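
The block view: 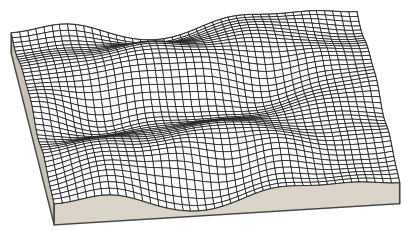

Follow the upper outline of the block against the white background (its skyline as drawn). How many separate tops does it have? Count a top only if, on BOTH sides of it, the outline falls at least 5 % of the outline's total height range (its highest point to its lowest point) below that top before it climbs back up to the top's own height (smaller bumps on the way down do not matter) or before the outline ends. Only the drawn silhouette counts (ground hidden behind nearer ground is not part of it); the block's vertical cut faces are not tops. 5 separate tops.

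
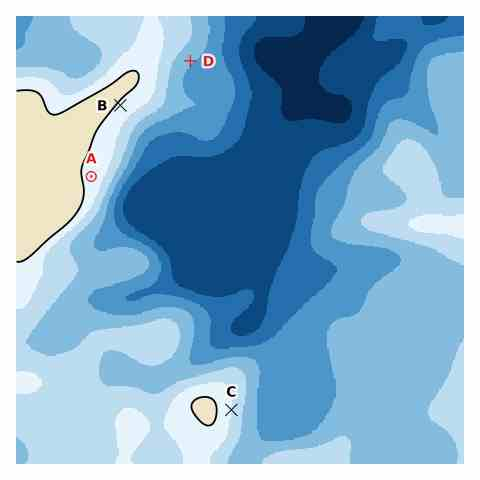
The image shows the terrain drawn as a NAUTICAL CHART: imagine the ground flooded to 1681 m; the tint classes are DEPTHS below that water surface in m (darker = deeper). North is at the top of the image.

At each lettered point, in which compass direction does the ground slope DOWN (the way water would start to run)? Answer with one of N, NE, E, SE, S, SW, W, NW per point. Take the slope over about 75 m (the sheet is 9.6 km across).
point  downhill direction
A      E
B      SE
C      E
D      SE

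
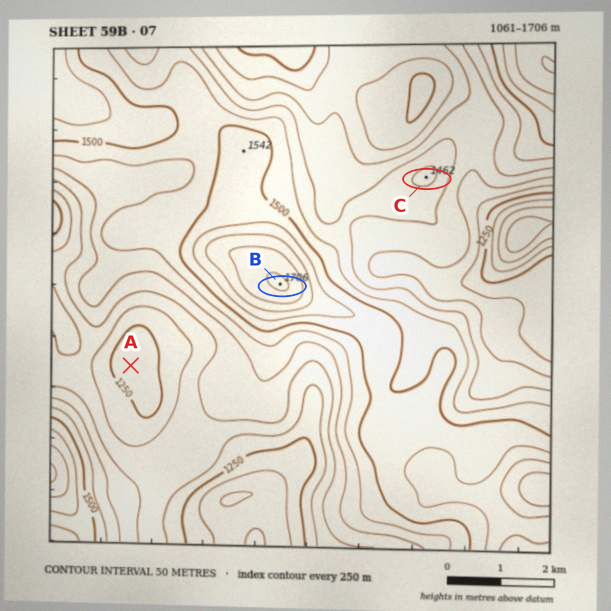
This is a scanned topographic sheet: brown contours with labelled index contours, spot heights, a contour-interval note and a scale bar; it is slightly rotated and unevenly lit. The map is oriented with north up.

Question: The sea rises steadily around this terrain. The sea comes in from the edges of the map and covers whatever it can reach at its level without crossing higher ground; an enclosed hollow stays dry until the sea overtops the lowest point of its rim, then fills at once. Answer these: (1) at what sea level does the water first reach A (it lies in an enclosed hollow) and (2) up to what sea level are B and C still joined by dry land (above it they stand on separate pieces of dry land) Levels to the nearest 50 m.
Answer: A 1300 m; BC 1400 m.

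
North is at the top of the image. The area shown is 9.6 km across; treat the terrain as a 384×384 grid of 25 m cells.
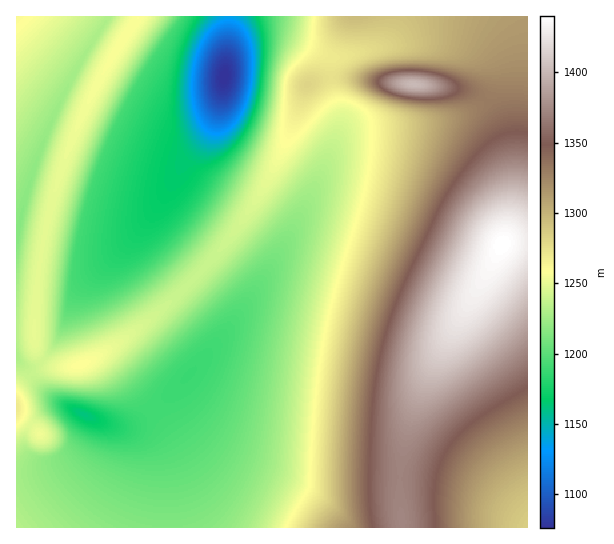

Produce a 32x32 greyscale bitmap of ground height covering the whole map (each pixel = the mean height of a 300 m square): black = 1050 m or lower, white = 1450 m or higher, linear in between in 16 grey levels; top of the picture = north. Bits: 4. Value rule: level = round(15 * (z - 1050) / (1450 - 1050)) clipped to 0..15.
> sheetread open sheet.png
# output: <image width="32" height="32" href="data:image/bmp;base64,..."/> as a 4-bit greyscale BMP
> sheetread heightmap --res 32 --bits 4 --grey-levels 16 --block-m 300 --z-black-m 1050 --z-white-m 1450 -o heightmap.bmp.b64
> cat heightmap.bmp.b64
<image width="32" height="32" href="data:image/bmp;base64,Qk12AgAAAAAAAHYAAAAoAAAAIAAAACAAAAABAAQAAAAAAAACAAATCwAAEwsAABAAAAAAAAAAAAAAABEREQAiIiIAMzMzAERERABVVVUAZmZmAHd3dwCIiIgAmZmZAKqqqgC7u7sAzMzMAN3d3QDu7u4A////AHd2ZmZmZmZ3eJmrvMy6qZl3ZmZmZmZmZ3iJq7zMuqmZdmZmZmZmZmd3iavMzLqqmXZmZmZmZmZmd4mrvMy7qql3ZmZVVmZmZneJq7zMu6qqd3ZVVVVWZmZ3iau8zMu6qodlVVVVVWZmd4mrvMzMu7qHVVVVVVVmZneImrzdzMu7h2ZmZlVVVmZ3iJq83dzMu3d3d3ZlVVZmZ4iavN3d3Mx3eIh3ZlVVZmd4mrzd7d3Md3d3d3ZlVWZneJq83e7t3Hd2d3d3ZlVmZ3iaq83u7t13dmZnd3ZmZmd4iavN7u7td3VVZnd3ZmZneImrze7u7nd1VVZnd3ZmZneJqrze7u53dlVVVnd3ZmZ3iJq83u7ud3ZVVVVnd3Zmd4iaq83u/nd2VVVVVnd3ZneImavN7u5ndlVVVVVnd3Z3eImrvN7uZ3dVVURVZ3d3d3iJmrzd7md3ZVVERVZ3d3d4iZq7zd1nd2VVVERWd4d3eImaq7zMdnd1VVRERWeId3iImau7zHZ4dlVURDRXiHd4iJmqu7t3d3dVVUMjRoiHeIiZqqu7d3eHZVVDIjZ4iIiZqruru3d3iHVVQhE1eJiJvN3Luqp3d3h2VUIRNXiImavLuqqqd3d4h2VDITVoiImZmaqqqod3d4dlUyI1Z4iZmZmaqqqId3d4dlQzRWeJmZmZmqqq"/>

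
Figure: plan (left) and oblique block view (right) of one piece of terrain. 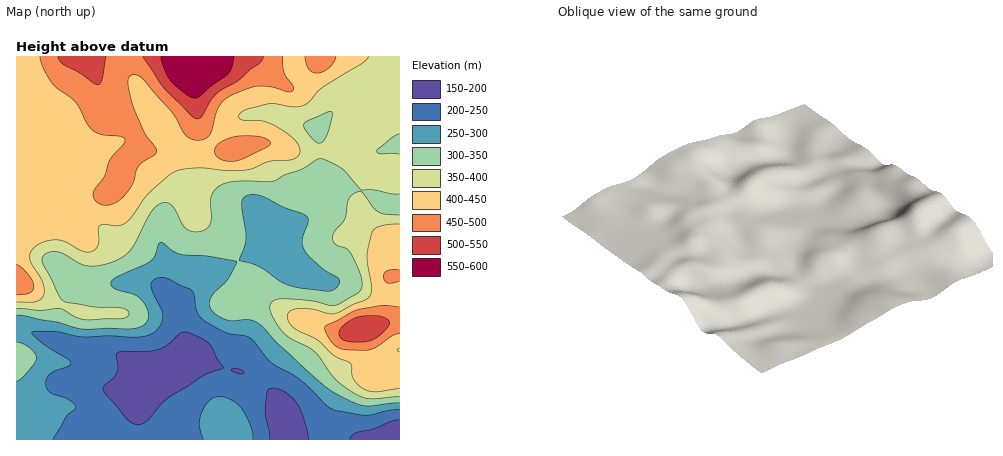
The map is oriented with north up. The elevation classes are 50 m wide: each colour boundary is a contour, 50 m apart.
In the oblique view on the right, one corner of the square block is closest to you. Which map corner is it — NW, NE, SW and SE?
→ SW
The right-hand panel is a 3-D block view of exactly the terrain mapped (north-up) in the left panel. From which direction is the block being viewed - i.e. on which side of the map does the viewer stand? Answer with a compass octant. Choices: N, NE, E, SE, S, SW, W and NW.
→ SW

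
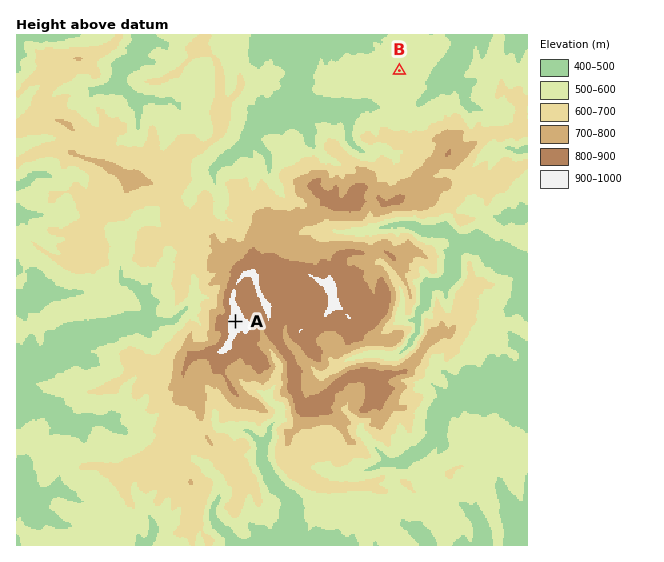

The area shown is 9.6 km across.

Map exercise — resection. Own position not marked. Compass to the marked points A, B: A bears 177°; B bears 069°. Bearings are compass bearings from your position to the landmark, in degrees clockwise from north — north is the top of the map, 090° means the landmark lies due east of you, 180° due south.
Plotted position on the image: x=226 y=137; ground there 580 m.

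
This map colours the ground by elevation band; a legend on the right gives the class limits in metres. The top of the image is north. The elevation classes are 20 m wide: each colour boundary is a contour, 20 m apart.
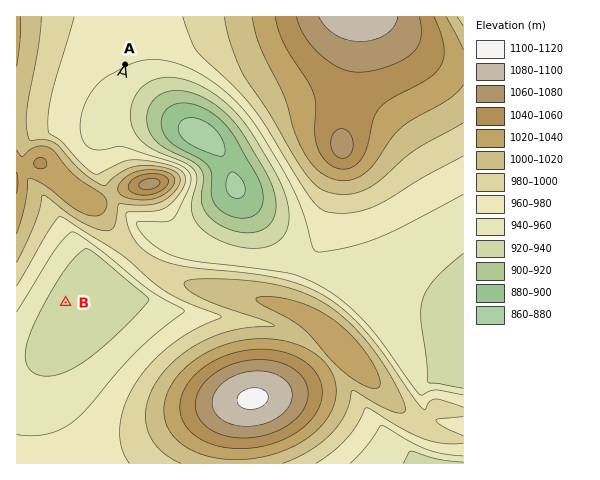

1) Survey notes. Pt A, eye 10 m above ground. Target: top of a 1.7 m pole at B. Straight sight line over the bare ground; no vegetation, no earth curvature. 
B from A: no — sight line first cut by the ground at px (105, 145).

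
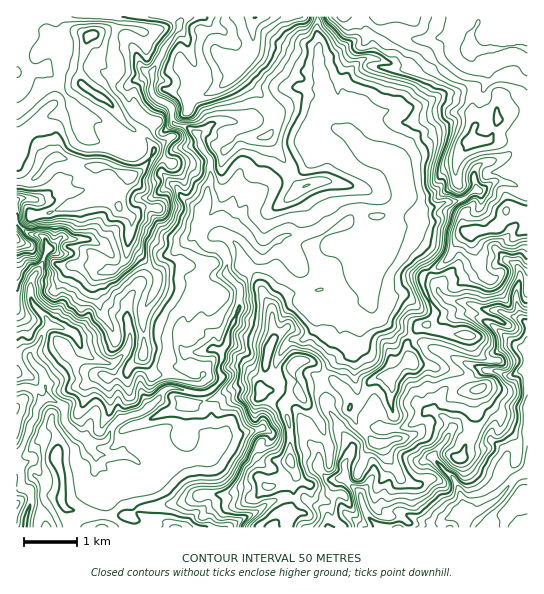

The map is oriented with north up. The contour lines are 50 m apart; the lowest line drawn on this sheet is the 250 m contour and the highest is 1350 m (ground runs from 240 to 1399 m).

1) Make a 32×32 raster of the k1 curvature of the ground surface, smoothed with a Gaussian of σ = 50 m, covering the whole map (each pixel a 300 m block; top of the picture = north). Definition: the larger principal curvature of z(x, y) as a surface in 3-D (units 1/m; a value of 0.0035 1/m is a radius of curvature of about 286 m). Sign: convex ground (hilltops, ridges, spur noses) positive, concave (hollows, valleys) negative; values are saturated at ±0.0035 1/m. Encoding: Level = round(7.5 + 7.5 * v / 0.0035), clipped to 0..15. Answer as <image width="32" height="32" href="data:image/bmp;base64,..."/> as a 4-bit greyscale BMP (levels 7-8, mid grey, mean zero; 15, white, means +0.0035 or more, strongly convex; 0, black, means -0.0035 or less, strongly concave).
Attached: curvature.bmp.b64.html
<image width="32" height="32" href="data:image/bmp;base64,Qk12AgAAAAAAAHYAAAAoAAAAIAAAACAAAAABAAQAAAAAAAACAAATCwAAEwsAABAAAAAAAAAAAAAAABEREQAiIiIAMzMzAERERABVVVUAZmZmAHd3dwCIiIgAmZmZAKqqqgC7u7sAzMzMAN3d3QDu7u4A////AJ2bu7q4fLjerdrcvNqanKjbuoeavdus6rqs6smpiJjJi7mIiHetzK67+urazevJnLvImZmIiGfLn4+fnavMyKmo6ZqZiIh4rN+fjKyIv8p9rNqLyIiod56ejpr//KvZq6vrrr7XmIbYzKydjJy4ytna26u7ncyqzOrn2Y+Iqam4us28rcqqzM2dmNt+aIvt2+qJzur+7rnNnX2r/qm7u6mZnJqfyZrcn5/6h2zsqa/7quuL7MmZmK7JqIi754rdh7uofcyombma/oiIh8/t2/35m66Mt4ipjMl4mHi62pzL3Om6ePmIrJ+pmZiIf4p77dnZrJfKiajMd4l3ic96vtzL/rv626vcuJeIiIib+au7/p3IzXmJjJiZl4iHhn7Iuseqip6IiOuKeJmIiIid7s3//Jne3Ziom5iYmIiHrqnbuKq72M6ouYjMd4ioeMrpyfyIh62p2LiHfP3bmIrPqrh8it3eztzYiJp5d4h5z43KetqJdvup3HnHiYeHd47KqZi3eIvf+KrNpoiIiIh7upiamIfZ7PuIeMiIiIqqqsm4eseNvIj8iIuqiJeHeKm5qXib6o2vqeuZeJiYiGmL2rmYipiqnJeNuImIm+3L23iIiYipquu5uNqZiLyZnJd4iIiY6orZuqi5h4e9qqmHiImJnLzMzouZurzb2amqiIiI"/>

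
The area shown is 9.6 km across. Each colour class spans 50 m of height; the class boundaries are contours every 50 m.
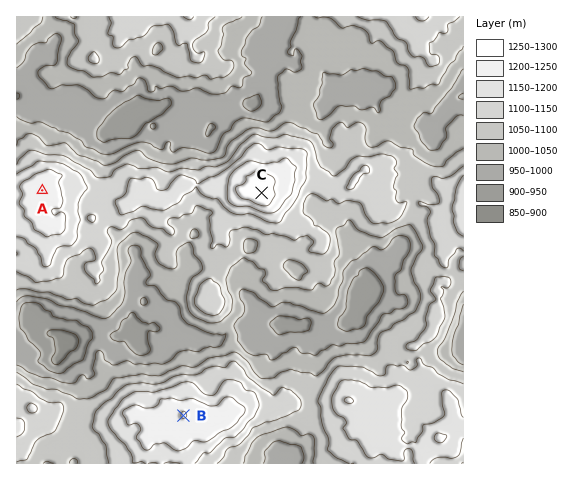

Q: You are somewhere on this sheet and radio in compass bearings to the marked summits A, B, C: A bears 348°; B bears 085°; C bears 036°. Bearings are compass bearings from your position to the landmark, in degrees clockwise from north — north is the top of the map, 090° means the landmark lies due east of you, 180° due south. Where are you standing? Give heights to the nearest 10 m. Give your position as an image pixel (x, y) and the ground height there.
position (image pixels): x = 93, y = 424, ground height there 1100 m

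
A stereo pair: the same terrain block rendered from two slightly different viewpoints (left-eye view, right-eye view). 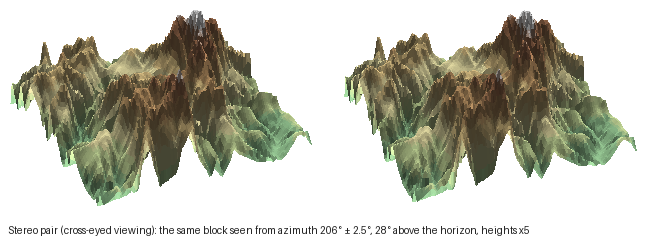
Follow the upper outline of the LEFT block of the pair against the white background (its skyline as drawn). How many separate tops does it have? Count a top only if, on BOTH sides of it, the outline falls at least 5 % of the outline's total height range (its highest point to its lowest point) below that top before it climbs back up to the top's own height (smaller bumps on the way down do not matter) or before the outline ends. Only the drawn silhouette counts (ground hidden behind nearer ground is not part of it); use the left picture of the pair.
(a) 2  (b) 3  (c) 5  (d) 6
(b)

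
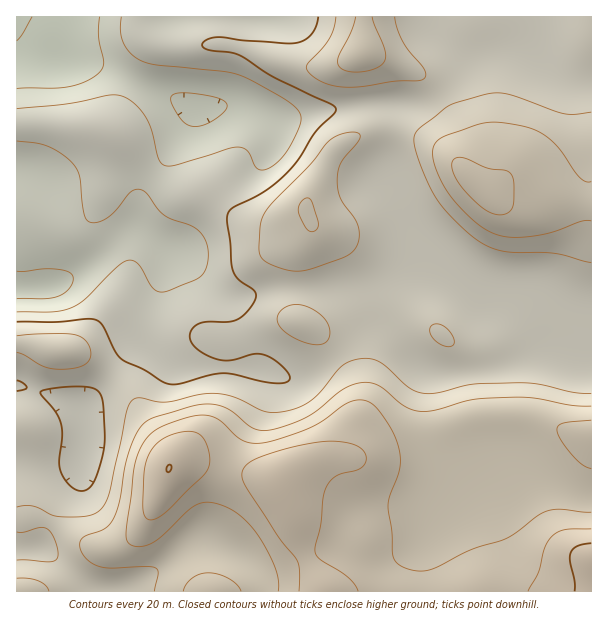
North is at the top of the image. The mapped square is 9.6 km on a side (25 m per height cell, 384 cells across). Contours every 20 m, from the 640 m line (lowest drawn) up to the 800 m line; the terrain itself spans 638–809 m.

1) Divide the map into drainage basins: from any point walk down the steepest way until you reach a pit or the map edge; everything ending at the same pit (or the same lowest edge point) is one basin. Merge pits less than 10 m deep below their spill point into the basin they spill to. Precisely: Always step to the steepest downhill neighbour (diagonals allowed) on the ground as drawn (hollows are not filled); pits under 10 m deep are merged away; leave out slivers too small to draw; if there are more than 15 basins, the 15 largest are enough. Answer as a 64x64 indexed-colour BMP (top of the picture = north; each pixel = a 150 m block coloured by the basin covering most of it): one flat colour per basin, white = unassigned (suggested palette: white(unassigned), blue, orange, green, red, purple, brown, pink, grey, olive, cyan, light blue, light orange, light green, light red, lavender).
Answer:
<image width="64" height="64" href="data:image/bmp;base64,Qk12CAAAAAAAAHYAAAAoAAAAQAAAAEAAAAABAAQAAAAAAAAIAAATCwAAEwsAABAAAAAAAAAA////ALR3HwAOf/8ALKAsACgn1gC9Z5QAS1aMAMJ34wB/f38AIr28AM++FwDox64AeLv/AIrfmACWmP8A1bDFABERERERERERERERERERERERERERERERERERERERERERERERERERERERERERERERERERERERERERERERERERERERERERERERERERERERERERERERERERERERERERERERERERERERERERERERERERERERERERERERERERERERERERERERERERERERERERERERERERERERERERERERERERERERERERVVUREREREREREREREREREREREREREREREREREREREVVVVVURERERERERERERERERERERERERERERERERERFVVVVVVREREREREREREREREREREREREREREREREREVVVVVVVVVURERERERERERERERERERERERERERERERERVVVVVVVVVRERERERERERERERERERERERERERERERERFVVVVVVVVVUREREREREREREREREREREREREREREREREVVVVVVVVVVRERERERERERERERERERERERERERERERERVVVVVVVVVVURERERERERERERERERERERERERERERERFVVVVVVVVVVREREREREREREREREREREREREREREREREVVVVVVVVVVVERERERERERERERERERERERERERERERERVVVVVVVVVVUhERERERERERERERERERERERERERERERFVVVVVVVVVUiIhEREREREREREREREREREREREREREREVVVVVVVVVVSIiIREREREREREREREREREREREREREREVVVVVVVVVVSIiIiERERERERERERERERERERERERERERVVVVVVVVVSIiIiIRERERERERERERERERERERERERERFVVVVVVVVVIiIiIiEREREREREREREREREREREREREREVVVVVVVVVIiIiIiIRERERERERERERERERERERERERERVVVVVVVVIiIiIiIhERERERERERERERERERERERERERFVVVVVVVIiIiIiIiEREREREREREREREREREREREREREVVVVVVVIiIiIiIiIRERERERERERERERERERERERERERVVVVVSIiIiIiIiIhERERERERERERERERERERERERERFVVVVSIiIiIiIiIiEREREREREREREREREREREREREREVIiIiIiIiIiIiIiIRERERERERERERERERERERERERERIiIiIiIiIiIiIiIiIREREREREREREREREREREREREREiIiIiIiIiIiIiIiIiIRERERERERERERERERERERERESIiIiIiIiIiIiIiIiIiIiERERERERERERERERERERERIiIiIiIiIiIiIiIiIiIiIREREREREREREREREREREREiIiIiIiIiIiIiIiIiIiIhERERERERERERERERERERESIiIiIiIiIiIiIiIiIiIiERERERERERERERERERERERIiIiIiIiIiIiIiIiIiIiIREREREREREREREREREREREiIiIiIiIiIiIiIiIiIiIhERERERERERERERERERERESIiIiIiIiIiIiIiIiIiIiERERERERERERERERERERERIiIiIiIiIiIiIiIiIiIiIREREREREREREREREREREREiIiIiIiIiIiIiIiIiIiIiERERERERERERERERERERESIiIiIiIiIiIiIiIiIiIiIRERERERERERERERERERERIiIiIiIiIiIiIiIiIiIiIiEREREREREREREREREREREiIiIiIiIiIiIiIiIjMzMyIRERERERERERERERERERESIiIiIiIiIiIiIiIjMzMzMRERERERERERERERERERERIiIiIiIiIiIiIiIzMzMzMxERERERERERERERERERREQiIiIiIiIiIiIzMzMzMzMzMREREREREREREURERERERCIiIiIiIiIiMzMzMzMzMzMxEREREREREREUREREREREIiIiIiIiIiMzMzMzMzMzMzMREREREREREUREREREREQiIiIiIiIiMzMzMzMzMzMzMxERERERERERRERERERERCIiIiIiIiMzMzMzMzMzMzMzMRERERERERFEREREREREIiIiIiIiMzMzMzMzMzMzMzMzEREREREREUREREREREQiIiIiIiIzMzMzMzMzMzMzMzMxERERERERRERERERERCIiIiIREzMzMzMzMzMzMzMzMzMxERERERREREREREREERERERETMzMzMzMzMzMzMzMzMzERERERFEREREREREQRERERERMzMzMzMzMzMzMzMzMzMRERERFERERERERERBERERERETMzMzMzMzMzMzMzMzMxEREREUREREREREREERERERERMzMzMzMzMzMzMzMzMzEREREUREREREREREQREREREREzMzMzMzMzMzMzMzMzMREREURERERERERERBERERERERMzMzMzMzMzMzMzMzMxEREUREREREREREREEREREREREzMzMzMzMzMzMRETMxERFEREREREREREREQRERERERERMzMzMzMzMxEREREREURERERERERERERERBERERERERETMTMzMzEREREREREUREREREREREREREREERERERERERERERERERERERERERREREREREREREREREQRERERERERERERERERERERERERFERERERERERERERERBEREREREREREREREREREREREREURERERERERERERERE"/>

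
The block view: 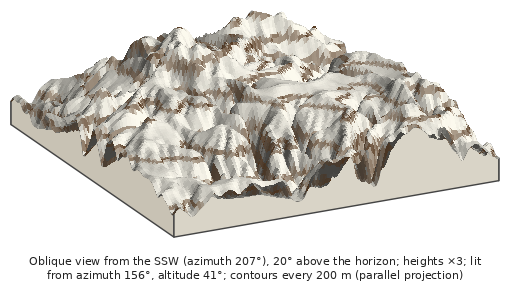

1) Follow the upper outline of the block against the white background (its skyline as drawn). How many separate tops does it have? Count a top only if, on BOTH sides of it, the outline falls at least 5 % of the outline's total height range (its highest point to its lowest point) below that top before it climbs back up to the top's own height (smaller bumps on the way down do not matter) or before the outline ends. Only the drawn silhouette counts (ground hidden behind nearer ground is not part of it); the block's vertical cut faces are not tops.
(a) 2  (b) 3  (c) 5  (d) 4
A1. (a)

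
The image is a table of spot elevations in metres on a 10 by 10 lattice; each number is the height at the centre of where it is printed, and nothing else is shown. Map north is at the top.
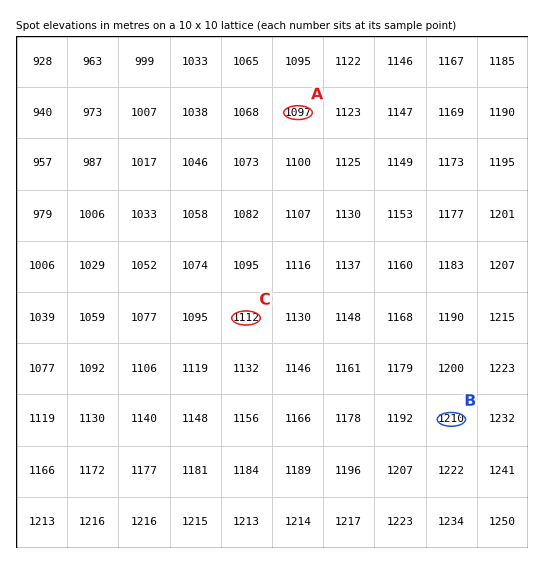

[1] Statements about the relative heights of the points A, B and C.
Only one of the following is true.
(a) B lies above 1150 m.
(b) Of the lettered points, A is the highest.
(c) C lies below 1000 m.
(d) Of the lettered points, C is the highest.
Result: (a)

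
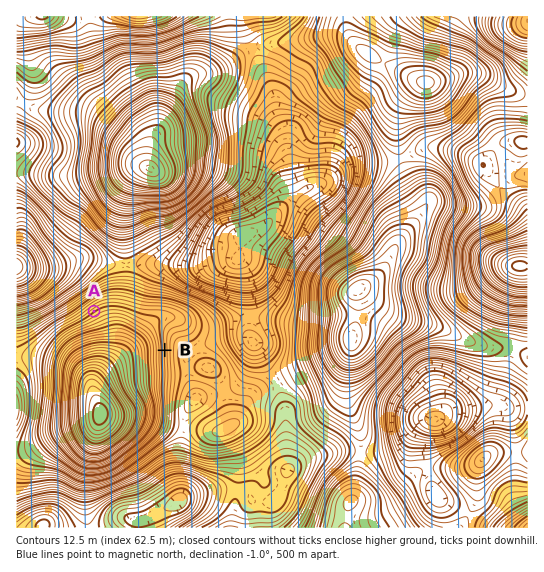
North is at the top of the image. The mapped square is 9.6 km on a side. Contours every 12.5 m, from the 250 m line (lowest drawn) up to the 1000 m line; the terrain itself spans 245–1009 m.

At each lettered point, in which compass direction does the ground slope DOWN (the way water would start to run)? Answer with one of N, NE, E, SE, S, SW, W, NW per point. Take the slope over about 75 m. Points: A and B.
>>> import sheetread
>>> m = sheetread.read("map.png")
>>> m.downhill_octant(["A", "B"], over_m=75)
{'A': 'NW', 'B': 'E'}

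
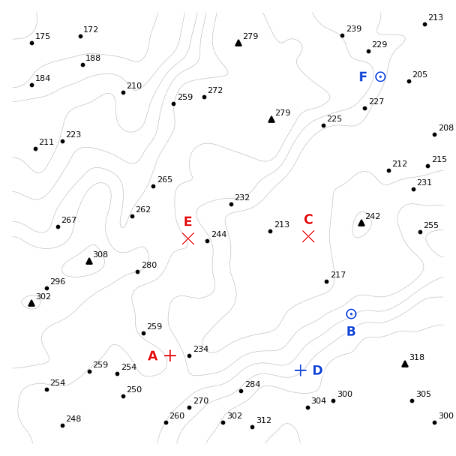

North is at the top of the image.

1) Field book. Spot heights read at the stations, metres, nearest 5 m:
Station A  255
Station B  255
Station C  215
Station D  280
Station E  260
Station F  230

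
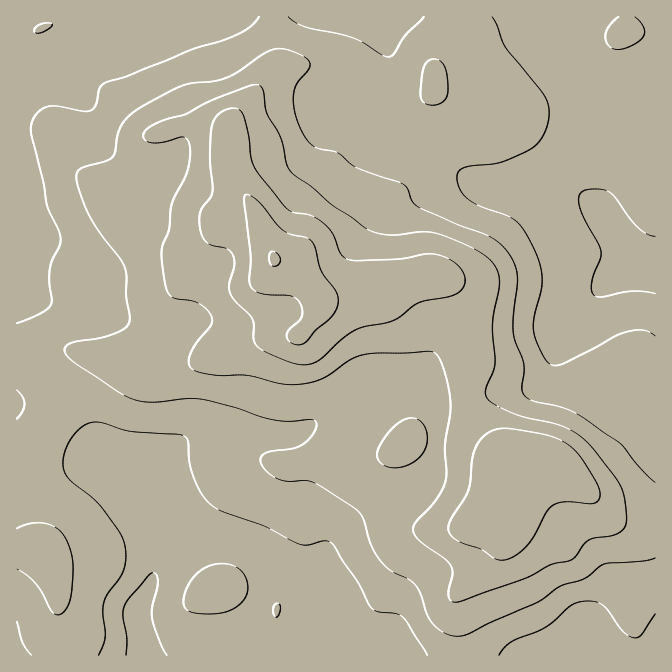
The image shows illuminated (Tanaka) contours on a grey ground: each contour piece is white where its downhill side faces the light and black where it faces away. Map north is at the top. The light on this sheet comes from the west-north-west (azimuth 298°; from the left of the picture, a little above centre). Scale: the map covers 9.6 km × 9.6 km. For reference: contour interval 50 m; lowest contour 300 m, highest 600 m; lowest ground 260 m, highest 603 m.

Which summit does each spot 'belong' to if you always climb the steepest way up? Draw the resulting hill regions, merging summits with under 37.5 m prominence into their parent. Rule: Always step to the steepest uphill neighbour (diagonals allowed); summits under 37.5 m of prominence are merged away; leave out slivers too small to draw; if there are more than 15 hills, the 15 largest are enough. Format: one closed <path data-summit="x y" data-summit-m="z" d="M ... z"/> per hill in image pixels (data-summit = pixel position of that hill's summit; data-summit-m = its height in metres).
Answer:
<path data-summit="274 258" data-summit-m="603" d="M555 16l-539 1 0 386 12 0 16 3 13 7 15 11 16 18 3 6 2 14 40 36 18 24 3 6 0 46-16 34 0 16 7 32 190 0 1-6-8-25 1-45-3-10 2-23 3-7 14-14 35-20 35-13 14-16 5-14 4-20 0-25-5-16-9-12 18 13 16 0 36-10 26-2 15-5 13-13 15-41 36-43 11-10 20-11 12-4 10 4 4-1 0-100-24-1-15 5-6 6-5 10-3 11 0 10-2 0-3-11 1-29-10-33-3-45-7-18-15-20-6-14z"/><path data-summit="528 452" data-summit-m="533" d="M642 264l-22 9-27 22-30 37-15 41-13 13-15 5-26 2-36 10-16 0-14-10 5 9 5 16 0 25-4 20-5 14-14 16-35 13-35 20-14 14-3 7-2 5 0 18 3 10-1 45 9 31 319-1 0-387z"/><path data-summit="38 555" data-summit-m="431" d="M28 403l-12 2 0 250 128 1-1-18-5-14 0-16 16-34 0-46-21-30-40-36-2-14-14-19-20-16-13-7z"/><path data-summit="624 33" data-summit-m="360" d="M655 16l-99 1 2 21 6 14 15 20 7 18 2 35 11 43-1 29 4 12 4-22 5-10 6-6 15-5 24-1z"/>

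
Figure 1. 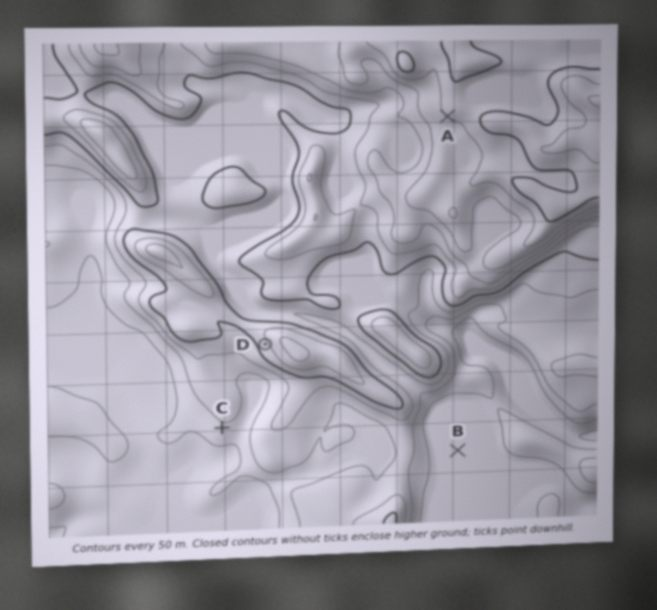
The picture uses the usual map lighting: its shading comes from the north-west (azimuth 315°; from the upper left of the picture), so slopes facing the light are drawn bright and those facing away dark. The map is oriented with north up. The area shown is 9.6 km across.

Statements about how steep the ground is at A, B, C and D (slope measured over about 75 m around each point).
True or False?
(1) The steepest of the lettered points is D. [True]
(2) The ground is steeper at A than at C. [True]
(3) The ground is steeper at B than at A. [False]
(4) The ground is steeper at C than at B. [True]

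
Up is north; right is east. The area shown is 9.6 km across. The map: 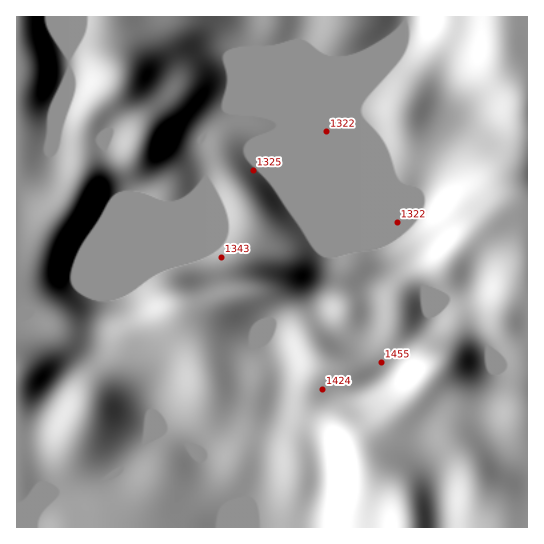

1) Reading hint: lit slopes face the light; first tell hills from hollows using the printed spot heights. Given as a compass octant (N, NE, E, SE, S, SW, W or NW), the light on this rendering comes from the W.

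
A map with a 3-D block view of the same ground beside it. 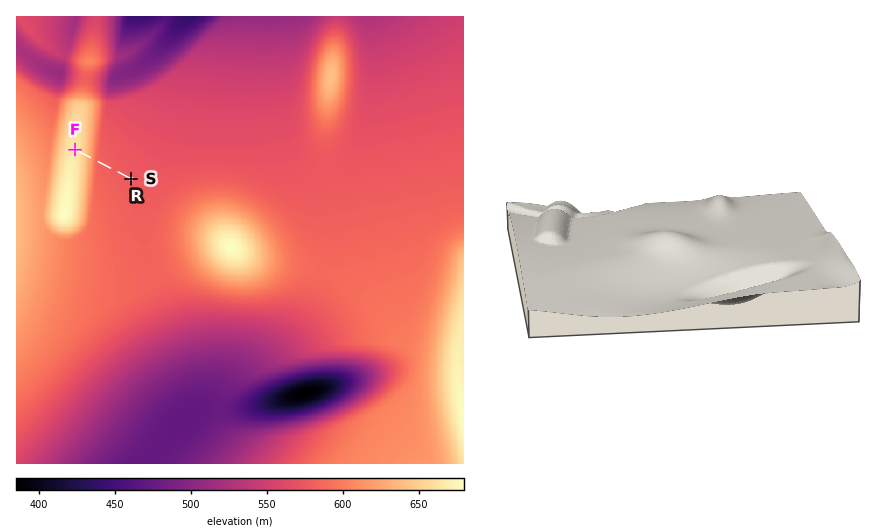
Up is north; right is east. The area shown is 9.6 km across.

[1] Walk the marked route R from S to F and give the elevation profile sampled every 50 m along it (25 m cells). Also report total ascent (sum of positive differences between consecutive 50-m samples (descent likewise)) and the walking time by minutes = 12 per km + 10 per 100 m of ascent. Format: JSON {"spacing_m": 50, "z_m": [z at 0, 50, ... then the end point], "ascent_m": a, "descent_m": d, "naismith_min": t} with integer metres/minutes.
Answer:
{"spacing_m": 50, "z_m": [577, 577, 578, 578, 578, 578, 579, 579, 579, 580, 580, 580, 581, 581, 582, 582, 585, 592, 603, 615, 626, 636, 644, 651, 657, 661, 664, 666, 666], "ascent_m": 89, "descent_m": 0, "naismith_min": 25}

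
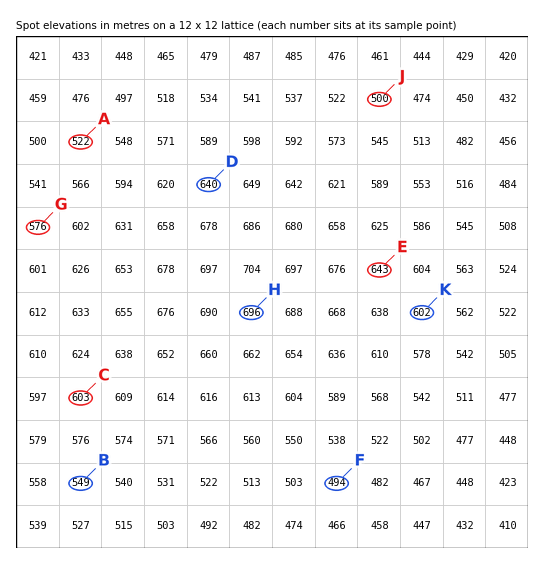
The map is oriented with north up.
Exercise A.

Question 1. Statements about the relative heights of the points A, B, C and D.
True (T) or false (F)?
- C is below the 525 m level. F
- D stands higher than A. T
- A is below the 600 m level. T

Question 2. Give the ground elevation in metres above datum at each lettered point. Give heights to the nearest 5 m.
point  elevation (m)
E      645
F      495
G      575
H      695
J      500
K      600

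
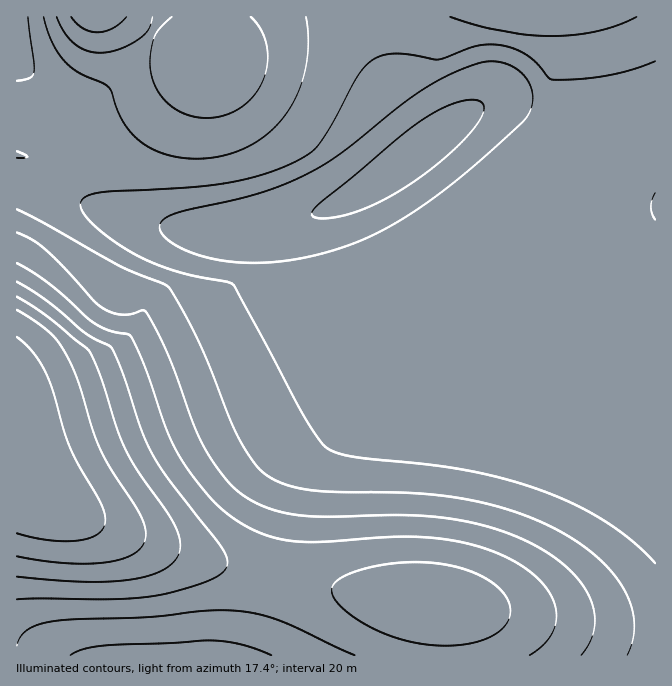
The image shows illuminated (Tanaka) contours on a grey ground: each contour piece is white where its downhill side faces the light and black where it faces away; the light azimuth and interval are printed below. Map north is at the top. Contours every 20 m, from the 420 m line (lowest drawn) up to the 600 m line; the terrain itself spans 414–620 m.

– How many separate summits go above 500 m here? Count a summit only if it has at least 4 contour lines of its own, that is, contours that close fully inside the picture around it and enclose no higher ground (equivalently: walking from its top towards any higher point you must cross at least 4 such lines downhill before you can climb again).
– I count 0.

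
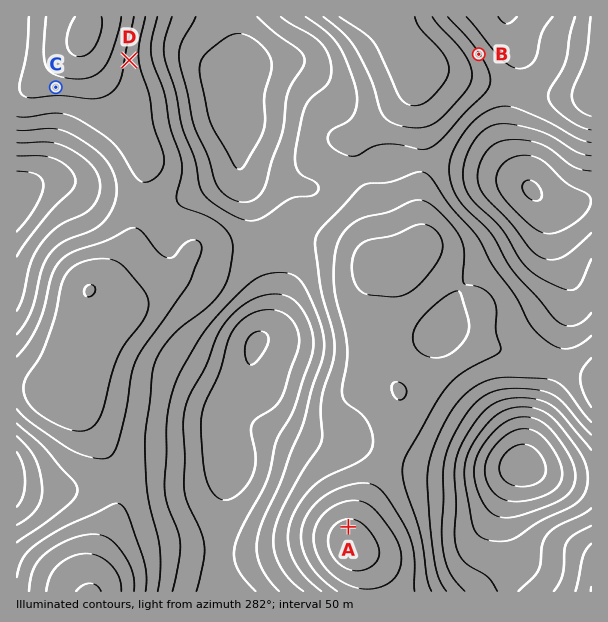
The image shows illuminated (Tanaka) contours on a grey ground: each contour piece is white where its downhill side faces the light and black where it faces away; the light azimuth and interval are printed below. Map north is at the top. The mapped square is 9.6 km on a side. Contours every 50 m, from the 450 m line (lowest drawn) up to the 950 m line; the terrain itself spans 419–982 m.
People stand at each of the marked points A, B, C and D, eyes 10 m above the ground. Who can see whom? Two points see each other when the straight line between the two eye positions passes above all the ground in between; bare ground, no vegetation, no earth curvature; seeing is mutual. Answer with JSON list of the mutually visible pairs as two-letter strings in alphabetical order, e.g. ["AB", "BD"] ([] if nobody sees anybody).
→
["AC", "AD"]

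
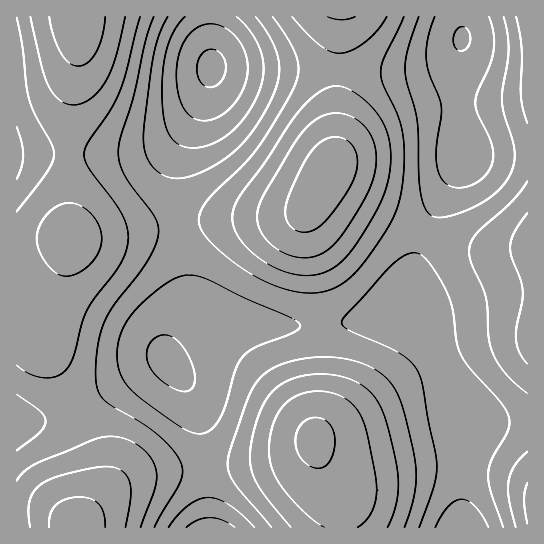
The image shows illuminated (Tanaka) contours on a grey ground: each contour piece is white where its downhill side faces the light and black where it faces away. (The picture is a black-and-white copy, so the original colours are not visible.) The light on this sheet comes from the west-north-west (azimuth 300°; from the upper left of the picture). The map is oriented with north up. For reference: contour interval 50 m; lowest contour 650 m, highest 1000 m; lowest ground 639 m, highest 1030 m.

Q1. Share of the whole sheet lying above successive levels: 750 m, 91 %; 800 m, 72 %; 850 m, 51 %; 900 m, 32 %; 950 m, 15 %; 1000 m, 4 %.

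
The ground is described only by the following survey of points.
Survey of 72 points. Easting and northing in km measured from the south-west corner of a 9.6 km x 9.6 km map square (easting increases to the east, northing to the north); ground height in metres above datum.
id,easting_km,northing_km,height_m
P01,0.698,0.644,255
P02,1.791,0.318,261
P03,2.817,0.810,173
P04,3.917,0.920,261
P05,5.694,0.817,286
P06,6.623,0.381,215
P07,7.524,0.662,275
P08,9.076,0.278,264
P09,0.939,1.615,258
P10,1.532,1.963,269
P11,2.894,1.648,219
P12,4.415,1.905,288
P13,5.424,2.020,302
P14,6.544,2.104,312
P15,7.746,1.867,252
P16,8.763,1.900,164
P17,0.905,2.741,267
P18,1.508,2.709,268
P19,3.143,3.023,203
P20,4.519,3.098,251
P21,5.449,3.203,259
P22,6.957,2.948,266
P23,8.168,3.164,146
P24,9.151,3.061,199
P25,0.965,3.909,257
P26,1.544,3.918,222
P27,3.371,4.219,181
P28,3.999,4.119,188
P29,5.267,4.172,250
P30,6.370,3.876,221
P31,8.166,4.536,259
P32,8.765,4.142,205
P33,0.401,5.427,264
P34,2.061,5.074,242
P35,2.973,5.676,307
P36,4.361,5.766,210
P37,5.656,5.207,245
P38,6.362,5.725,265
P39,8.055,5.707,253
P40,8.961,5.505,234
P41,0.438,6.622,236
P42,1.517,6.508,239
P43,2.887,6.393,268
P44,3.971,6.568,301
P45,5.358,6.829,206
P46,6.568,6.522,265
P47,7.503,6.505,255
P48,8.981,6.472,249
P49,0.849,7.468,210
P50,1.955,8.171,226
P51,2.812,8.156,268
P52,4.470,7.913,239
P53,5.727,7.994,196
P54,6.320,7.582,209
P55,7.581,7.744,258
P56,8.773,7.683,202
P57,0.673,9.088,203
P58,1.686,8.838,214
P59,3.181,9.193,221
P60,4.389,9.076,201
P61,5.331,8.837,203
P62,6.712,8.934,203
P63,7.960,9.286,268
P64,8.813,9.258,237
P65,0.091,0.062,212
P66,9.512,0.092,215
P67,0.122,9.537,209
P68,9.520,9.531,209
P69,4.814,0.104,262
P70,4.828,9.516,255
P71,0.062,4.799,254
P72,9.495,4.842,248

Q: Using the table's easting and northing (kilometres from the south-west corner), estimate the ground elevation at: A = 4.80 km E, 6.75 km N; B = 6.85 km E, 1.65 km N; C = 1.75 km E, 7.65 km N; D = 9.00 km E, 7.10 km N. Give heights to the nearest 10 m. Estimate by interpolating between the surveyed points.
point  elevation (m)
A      250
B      290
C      210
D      210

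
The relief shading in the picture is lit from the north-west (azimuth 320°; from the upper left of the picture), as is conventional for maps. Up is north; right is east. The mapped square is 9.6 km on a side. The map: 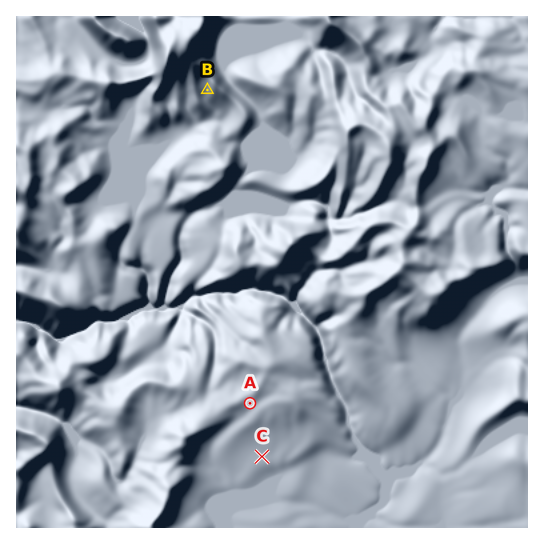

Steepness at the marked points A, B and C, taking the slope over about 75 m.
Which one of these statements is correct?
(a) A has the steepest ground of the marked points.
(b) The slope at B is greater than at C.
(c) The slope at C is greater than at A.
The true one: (b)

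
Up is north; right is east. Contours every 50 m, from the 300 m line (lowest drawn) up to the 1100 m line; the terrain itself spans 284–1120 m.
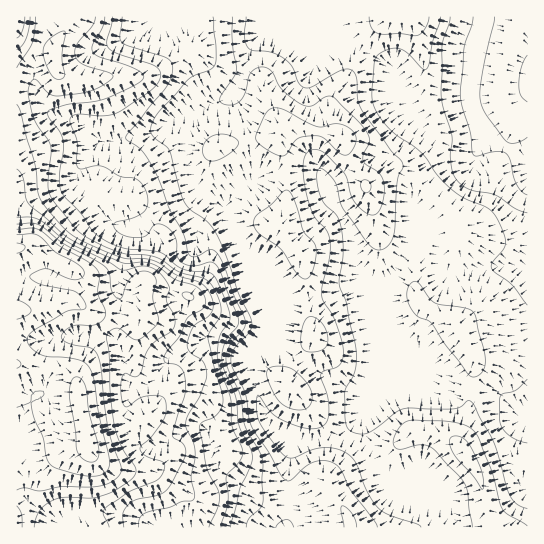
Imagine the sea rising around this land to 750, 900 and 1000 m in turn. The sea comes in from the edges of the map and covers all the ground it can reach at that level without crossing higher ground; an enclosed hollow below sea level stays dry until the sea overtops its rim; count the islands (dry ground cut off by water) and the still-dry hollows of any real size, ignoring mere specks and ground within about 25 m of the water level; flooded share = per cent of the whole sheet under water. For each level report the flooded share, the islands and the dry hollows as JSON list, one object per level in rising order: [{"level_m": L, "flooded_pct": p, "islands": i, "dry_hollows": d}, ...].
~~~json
[{"level_m": 750, "flooded_pct": 75, "islands": 0, "dry_hollows": 0}, {"level_m": 900, "flooded_pct": 86, "islands": 0, "dry_hollows": 0}, {"level_m": 1000, "flooded_pct": 92, "islands": 0, "dry_hollows": 0}]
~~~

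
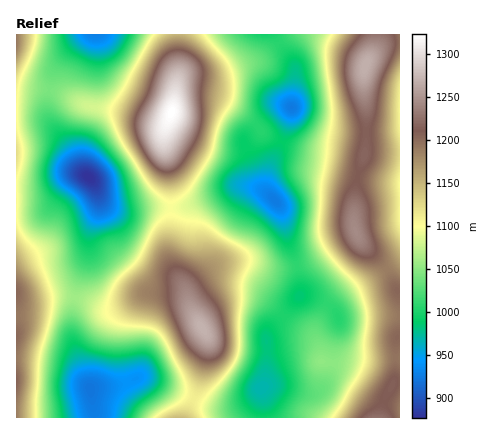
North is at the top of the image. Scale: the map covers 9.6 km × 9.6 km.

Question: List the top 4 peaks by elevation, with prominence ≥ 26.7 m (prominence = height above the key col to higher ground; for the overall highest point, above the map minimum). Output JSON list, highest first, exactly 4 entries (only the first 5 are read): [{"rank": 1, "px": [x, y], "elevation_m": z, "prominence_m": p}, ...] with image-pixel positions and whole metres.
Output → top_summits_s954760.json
[{"rank": 1, "px": [172, 112], "elevation_m": 1323, "prominence_m": 446}, {"rank": 2, "px": [202, 328], "elevation_m": 1271, "prominence_m": 174}, {"rank": 3, "px": [366, 64], "elevation_m": 1269, "prominence_m": 260}, {"rank": 4, "px": [356, 230], "elevation_m": 1243, "prominence_m": 33}]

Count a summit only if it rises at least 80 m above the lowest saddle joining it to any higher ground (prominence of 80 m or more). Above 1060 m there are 3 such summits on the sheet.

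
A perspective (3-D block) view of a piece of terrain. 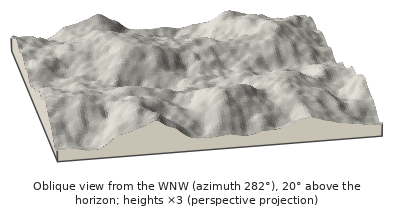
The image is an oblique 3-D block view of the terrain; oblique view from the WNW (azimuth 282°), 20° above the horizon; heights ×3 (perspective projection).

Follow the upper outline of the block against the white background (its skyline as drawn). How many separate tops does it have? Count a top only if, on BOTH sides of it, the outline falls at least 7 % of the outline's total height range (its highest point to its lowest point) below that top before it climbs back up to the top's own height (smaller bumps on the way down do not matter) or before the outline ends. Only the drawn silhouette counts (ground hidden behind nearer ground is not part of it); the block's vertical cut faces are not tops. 2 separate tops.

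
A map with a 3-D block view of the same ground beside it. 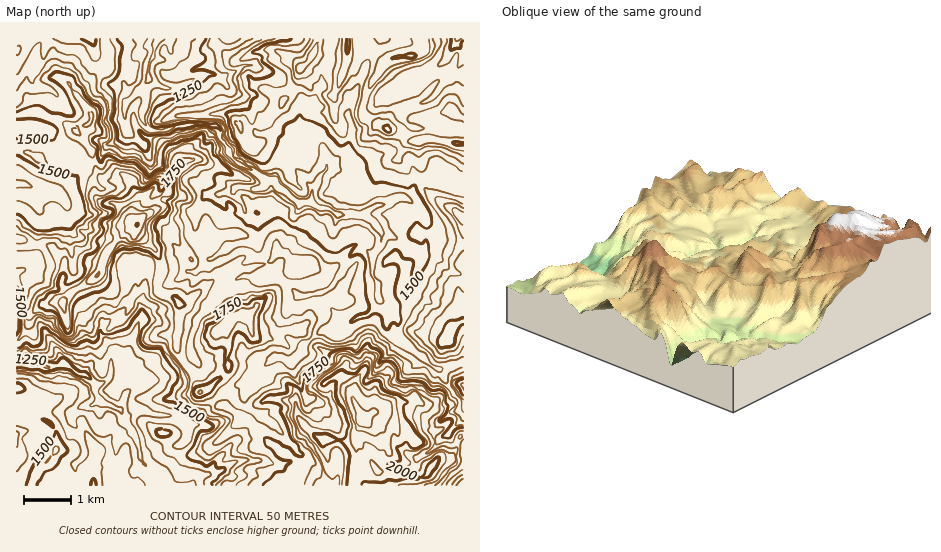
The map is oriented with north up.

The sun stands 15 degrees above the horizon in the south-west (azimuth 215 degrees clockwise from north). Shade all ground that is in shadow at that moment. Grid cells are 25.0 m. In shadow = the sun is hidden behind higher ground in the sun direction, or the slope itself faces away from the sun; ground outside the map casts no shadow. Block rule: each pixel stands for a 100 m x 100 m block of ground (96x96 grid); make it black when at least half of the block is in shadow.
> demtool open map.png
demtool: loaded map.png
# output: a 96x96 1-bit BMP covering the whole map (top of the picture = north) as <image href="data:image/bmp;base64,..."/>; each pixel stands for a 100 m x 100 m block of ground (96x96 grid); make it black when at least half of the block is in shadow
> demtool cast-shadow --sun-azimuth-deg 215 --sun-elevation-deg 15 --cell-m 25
<image width="96" height="96" href="data:image/bmp;base64,Qk2+BAAAAAAAAD4AAAAoAAAAYAAAAGAAAAABAAEAAAAAAIAEAAATCwAAEwsAAAIAAAAAAAAA////AAAAAAAAAAAAAAAAAGAAAAAAAGAAACYAAEAAAAAAAAAAAAQAAAAAPgEAAAAAAAAAAAAB/gEAAAAAAAB4AAAD/gAAAAAAAAAwAAAEH4MAAABAAAAAAAAAP9sAACBAAAAAEAAAcP8AZGBAAAAAcAAAwH8AdPDAAAAA4AAAA/8AePHAAAABwDwAA/4AceGAAMABgPwAB+8AecMD8MAHAfgAB+cA8YcH8AAOA/gAD/MB8AIP4AAcB8AAP/8B884OAADwB4AAd/8AA/4AAAHgD8AAYBcAAfgAAAPAD4AAYB4AAEAAAAAAD4AH8f4AAcAAAAAB7wAH//4AAYAAAAAHzAA3//x8A8AAAYADnAB3//z//4AAAcAAPAB///3//4AAAMAAfGD//////wAAAAAAeHnf/////AAAAAAAeD3f//9/8AAAAAAAyB3///8cAAAAAAEAAAP///8AgAAAAAAAAA///8ABAAAAAAAAAD///8ADAAAAAAAAAP///4AGAAAAAAAAAP///wAGAEAAAAAQAP///gAMCAAAAAAQAD///AAAHIAAAAAAAB///AAAHEAAAGAHgAH/+AAAHAAAAEAAAQB/+AAAHAAAAAYAAAAf+AAAGAAAAAfAAAAP+AAAGAAAAAPwAAAP/AAAYAAAGAH+AAALgAAB4AAAuAD/gAAAAAADkAAAvAB/gAAAAAAAGAAAIAAfwAAAAAAAAAAABAAPgAAYAAIAMAgABgABgAAQAAYAEBgAAAAAAAAAAAAAEBwAEAAAACAQAAAAEAwAggAAAeAwAAAAMAABhwAAB+B4AAAAcwABBgDgB+AwAAAA9gADjABgA+AAAAAL/gAHnAAAAOAEQAD//AAHnAAAADAMAAD/8YAPmAAAAAAMAAD/8gAfOABgOBAcAAD/8gAeeADgcBJ8AAD/eLgAeADAMN/wAgD+ABB4PADAH/hgAAF8AAB+8AGAf/AAAAMAAAN/4DOA/8AAGA8AAD8/xHch+QAAAB8AAH8GLj9/8AAAAD/gAH9zfwP/wgAAAD/AAAB/fwH/hgAAAAMAAAB/fgA/BAAAAAAAAAD/vAD4AAAAAAAAACP/mAPwAAAAAAAAAGf/gA/gAAAAAAAAAG//gH+AAAAAAAAAAH//H/8AAAAAAAAAAH//L/4AAAAAAAAYAP//f/4AAAAAAAAAAf////wAAAAAAAAAAf////gAAAAAAj8AAB////gAAAAAB/8AAH////gAAAAAA/AAGH////gAAAIB4AAAOH/+A/GAAAAH4AAAeH/8AAPAAAAf4ACCAP+4H//AAAAf4wMAAf+YPD/AAAAdoAcAA/+QZAeAAAAIAAcAA//w4AcAAAAAAAMAB//j4A4AAAAAAAEAD//n4AgAAAAAAAAAD/+AABgAAAAAAAAAH/8AADA8AAAAAAAAf/8QAAB4AAAAAAAA/++QAABwAAAAAAAA/+eTAAAAAAAAAAAA/8GAAAAABAAAAAAAf8AAAAAAHAAAAAAAP8AIgAAA/AEAAAMA/8wIgAy/+AGAAAYA/44AgBz/8AGAAPw="/>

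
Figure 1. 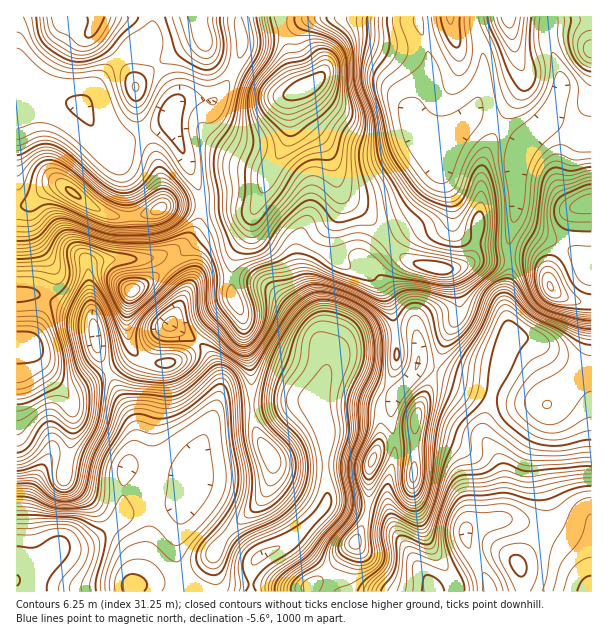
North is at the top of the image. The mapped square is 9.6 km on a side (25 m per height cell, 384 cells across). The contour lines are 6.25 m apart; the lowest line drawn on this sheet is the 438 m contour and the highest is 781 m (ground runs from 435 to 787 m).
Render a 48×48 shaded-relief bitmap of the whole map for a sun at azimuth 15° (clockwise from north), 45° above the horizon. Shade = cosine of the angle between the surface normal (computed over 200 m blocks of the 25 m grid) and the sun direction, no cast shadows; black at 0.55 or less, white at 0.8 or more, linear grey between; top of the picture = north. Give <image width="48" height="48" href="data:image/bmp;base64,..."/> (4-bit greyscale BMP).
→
<image width="48" height="48" href="data:image/bmp;base64,Qk32BAAAAAAAAHYAAAAoAAAAMAAAADAAAAABAAQAAAAAAIAEAAATCwAAEwsAABAAAAAAAAAAAAAAABEREQAiIiIAMzMzAERERABVVVUAZmZmAHd3dwCIiIgAmZmZAKqqqgC7u7sAzMzMAN3d3QDu7u4A////AKmaqpmaqqqYiaqqu7qYh3iqmKupiJmZmamqqpmqqqqYiaqrzMqXdnmpiKuoeJqZmZmaqpmqqqqYiZqrzcqGZ4qoebuYiaqpmZmZmZmqqqqqqYiJvMuXiruGesuZqqqZmYiIh3mqqqqruXZniru7q7llerqau6qZmWZlVWiqqqqruoVVeKvMupdEiZmaqqmZmWUxE2iZqqqqqpdlZ5q7qYU1eIiIiIiZmUMQFImZmqmaqql3Z4mXeIVFiHd3d3iIiDMzV5qpmZmZmZiIeJmFV3ZniHZmZmd3dzRoiZqqqZmZmYiIial0V3eJmXZndmdmZlaJqZmZmZmZmHeJq7qGeIiaqYeId3ZmZneJmIiJmZmZmGaLzLqYmpmaqYmZh3ZmZoiIh3eIiImZmGet7cqZm7mJqZmZd3d3d5iHd4iIiIiJmHnO7bqYibmJmZmYd3d4iIh3eJmHd3d4iHnN26mHeKqamYiIiIiJmXd3mqmGZmZniHm7uqmIiaq7qYiJmZmZmXd4q7p1REVnd3iqmZmZmqm8uZmZmqqqmYh4vMpkREVWdmeZmZmaqpibuZmqqqqqmZiJvdplZnd2YzaJmZmaqYiaqZmqqqqqmZmbzclnm7uoUQR4mZmZmHiZmIiZmqqpmKq8zLhovd24QRNXiZmZhmmph3eJmqmYd7vMy5dorMuVIkZmeJiIZWmpiHZ5mYdUM8zLqoVGeJl0I2iHZnd1MkiYiIh4mFEAAbu6iGM0RGd1RYu4ZEQxACZ3d4iIhSAANaqph1JGVEZ2aKy5ZCAAAEZUNGd3ZBA3moiIh1WLqFRWeaqXZBAAFXYxEkVVRDWbu3d5qXnN24VFeJhmZTEleYZEVndlZmi7ulZ5qYiqqpdVaIZWdlZ5mXeJvMuZmIrLqVZ5lkM0RXh3eHZnh3iJiIm83dy7qqu6mWZ3UQAAETZ3h3d4iIiIeJq7vLqqqqqZiHd1EAEzMiR4h3eIiIiHiKq7u7qqqqmIiIh0EViql2eJiIiIeIiIiau8zLq7qpmIiJl0SM7+zMu6iJmIiHeImqvN3cu7upmaqqmHrf/t3e7JiJmYiIiJq7zd3Lq7upmszKqb7/3LvN25iJmZiIiJq83cuqq7upm83bvO/9uqq8yoiZmpiHiau83Lqpq7qpq8zcze7bqZq8uYmqqZh3iaq8y6qZq7qZq7u7zdy6mZq7qZqqmIiIiZmsyqmZqqqZq6qrvMuqmYmrmaqph3eIiZm8upmZqqmZmqmaqqqpmIiamaqpdmd3iJrMupmZmZmImamaqqmZmHiZmaqYdnd3eK3sqZmZmZiIiZmamZmZh4mYiIiZiZmYib7bmZmZmZiIiZmZmYiIiJqYd3eJq7u6mby5mZmZmZiJmZh5iHZmebuod2eavMzcu7uZmZmYmZiJqodohmVWeaqph3iaqrzM3tuZmZmImYeKuoZodmd3eJmZiImqmZu87+uZqqmIqYeKqYiYd3iYiImZiJu6h4q9/9uqqqmJqXeaqZmoh4mZiImYiau5h4q97sqqqqiJqXeaqZqg=="/>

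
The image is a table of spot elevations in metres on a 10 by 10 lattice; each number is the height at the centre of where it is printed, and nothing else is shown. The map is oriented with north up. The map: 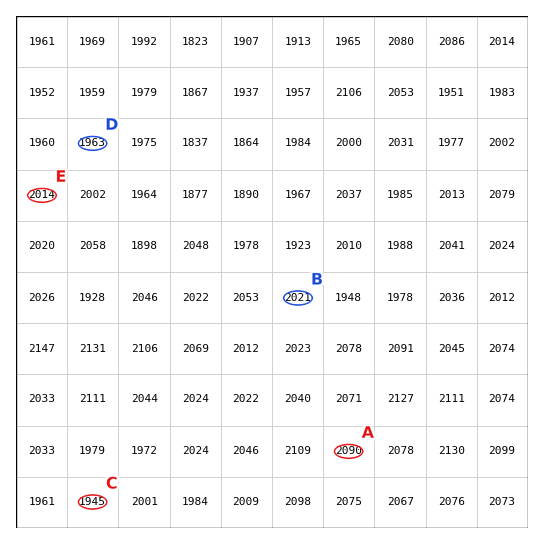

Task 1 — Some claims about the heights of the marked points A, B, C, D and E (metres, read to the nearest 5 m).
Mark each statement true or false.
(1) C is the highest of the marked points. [false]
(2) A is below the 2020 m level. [false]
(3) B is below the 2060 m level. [true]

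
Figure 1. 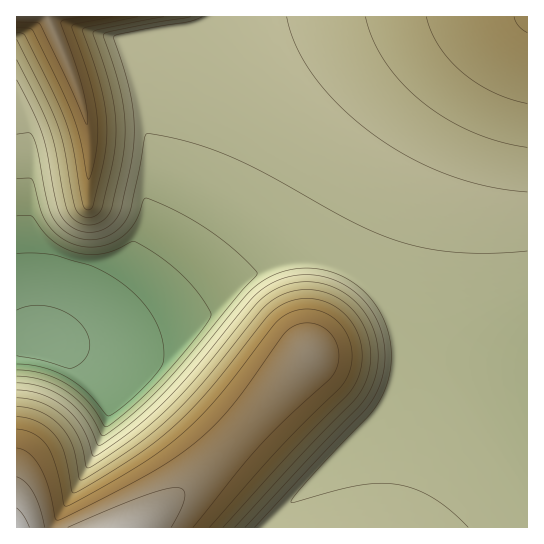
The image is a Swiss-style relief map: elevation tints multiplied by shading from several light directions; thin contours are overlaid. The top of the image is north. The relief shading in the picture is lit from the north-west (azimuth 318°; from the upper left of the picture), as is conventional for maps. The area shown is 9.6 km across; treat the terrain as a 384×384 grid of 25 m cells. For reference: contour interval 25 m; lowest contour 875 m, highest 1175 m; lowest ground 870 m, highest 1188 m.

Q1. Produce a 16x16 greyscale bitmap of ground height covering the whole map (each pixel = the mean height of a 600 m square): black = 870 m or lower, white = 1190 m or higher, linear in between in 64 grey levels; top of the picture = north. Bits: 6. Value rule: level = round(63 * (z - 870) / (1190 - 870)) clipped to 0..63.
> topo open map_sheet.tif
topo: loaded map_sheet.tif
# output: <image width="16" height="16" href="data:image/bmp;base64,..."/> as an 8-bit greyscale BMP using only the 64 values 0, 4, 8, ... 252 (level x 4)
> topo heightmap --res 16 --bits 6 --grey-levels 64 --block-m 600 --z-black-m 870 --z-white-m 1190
<image width="16" height="16" href="data:image/bmp;base64,Qk02BQAAAAAAADYEAAAoAAAAEAAAABAAAAABAAgAAAAAAAABAAATCwAAEwsAAAABAAAAAAAAAAAAAAEBAQACAgIAAwMDAAQEBAAFBQUABgYGAAcHBwAICAgACQkJAAoKCgALCwsADAwMAA0NDQAODg4ADw8PABAQEAAREREAEhISABMTEwAUFBQAFRUVABYWFgAXFxcAGBgYABkZGQAaGhoAGxsbABwcHAAdHR0AHh4eAB8fHwAgICAAISEhACIiIgAjIyMAJCQkACUlJQAmJiYAJycnACgoKAApKSkAKioqACsrKwAsLCwALS0tAC4uLgAvLy8AMDAwADExMQAyMjIAMzMzADQ0NAA1NTUANjY2ADc3NwA4ODgAOTk5ADo6OgA7OzsAPDw8AD09PQA+Pj4APz8/AEBAQABBQUEAQkJCAENDQwBEREQARUVFAEZGRgBHR0cASEhIAElJSQBKSkoAS0tLAExMTABNTU0ATk5OAE9PTwBQUFAAUVFRAFJSUgBTU1MAVFRUAFVVVQBWVlYAV1dXAFhYWABZWVkAWlpaAFtbWwBcXFwAXV1dAF5eXgBfX18AYGBgAGFhYQBiYmIAY2NjAGRkZABlZWUAZmZmAGdnZwBoaGgAaWlpAGpqagBra2sAbGxsAG1tbQBubm4Ab29vAHBwcABxcXEAcnJyAHNzcwB0dHQAdXV1AHZ2dgB3d3cAeHh4AHl5eQB6enoAe3t7AHx8fAB9fX0Afn5+AH9/fwCAgIAAgYGBAIKCggCDg4MAhISEAIWFhQCGhoYAh4eHAIiIiACJiYkAioqKAIuLiwCMjIwAjY2NAI6OjgCPj48AkJCQAJGRkQCSkpIAk5OTAJSUlACVlZUAlpaWAJeXlwCYmJgAmZmZAJqamgCbm5sAnJycAJ2dnQCenp4An5+fAKCgoAChoaEAoqKiAKOjowCkpKQApaWlAKampgCnp6cAqKioAKmpqQCqqqoAq6urAKysrACtra0Arq6uAK+vrwCwsLAAsbGxALKysgCzs7MAtLS0ALW1tQC2trYAt7e3ALi4uAC5ubkAurq6ALu7uwC8vLwAvb29AL6+vgC/v78AwMDAAMHBwQDCwsIAw8PDAMTExADFxcUAxsbGAMfHxwDIyMgAycnJAMrKygDLy8sAzMzMAM3NzQDOzs4Az8/PANDQ0ADR0dEA0tLSANPT0wDU1NQA1dXVANbW1gDX19cA2NjYANnZ2QDa2toA29vbANzc3ADd3d0A3t7eAN/f3wDg4OAA4eHhAOLi4gDj4+MA5OTkAOXl5QDm5uYA5+fnAOjo6ADp6ekA6urqAOvr6wDs7OwA7e3tAO7u7gDv7+8A8PDwAPHx8QDy8vIA8/PzAPT09AD19fUA9vb2APf39wD4+PgA+fn5APr6+gD7+/sA/Pz8AP39/QD+/v4A////AOTI2OTk1LSAWFRYWFRUUEzUrKDA1NjMrHxUUFRQUExMwJxohLDI1MioeFBQUExMSJh0NDx4qMjUyKh0UExMTEhQMAwQOHyszNjMpGBMTEhIBAAEDBhAhLjU1LBoTExISAAECBAYJFCQvMCcXExMTEgIDBAYICw0WICEZExMTExMGCAsJCw0PEBITFBQUFRUUCxcdEg4PERITFBUVFhYWFxAfJxgREhMUFBUWFxcYGRkUIisbExQUFRYXFxgaGxwdFyYtHRUVFhYXGBkaHB4fIB0tLBwWFhcXGBkbHR8hIiQlMicZFxcXGBkaHB4hIyUmLjImHRoYGBgZGx0gIiUnKA="/>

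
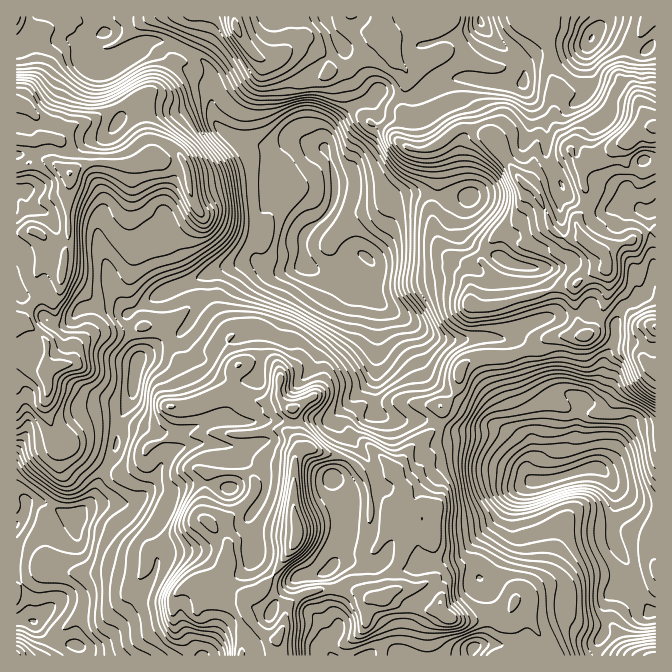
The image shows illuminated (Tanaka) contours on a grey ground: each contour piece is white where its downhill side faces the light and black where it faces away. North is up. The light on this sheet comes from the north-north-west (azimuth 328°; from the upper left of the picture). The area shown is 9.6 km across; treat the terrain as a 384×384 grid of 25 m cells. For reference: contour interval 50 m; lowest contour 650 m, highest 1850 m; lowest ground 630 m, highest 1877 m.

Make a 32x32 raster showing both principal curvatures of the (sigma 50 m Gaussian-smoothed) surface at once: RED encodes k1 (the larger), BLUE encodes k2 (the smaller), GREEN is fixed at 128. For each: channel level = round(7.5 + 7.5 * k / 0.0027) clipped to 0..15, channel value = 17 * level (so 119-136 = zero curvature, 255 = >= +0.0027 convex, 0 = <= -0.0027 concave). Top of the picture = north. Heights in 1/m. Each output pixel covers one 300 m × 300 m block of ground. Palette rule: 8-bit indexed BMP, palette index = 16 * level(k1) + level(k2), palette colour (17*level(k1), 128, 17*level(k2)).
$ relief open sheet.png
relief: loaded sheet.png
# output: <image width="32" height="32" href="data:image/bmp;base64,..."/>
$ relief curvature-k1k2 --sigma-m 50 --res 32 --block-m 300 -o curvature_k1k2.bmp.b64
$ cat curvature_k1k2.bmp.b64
<image width="32" height="32" href="data:image/bmp;base64,Qk02CAAAAAAAADYEAAAoAAAAIAAAACAAAAABAAgAAAAAAAAEAAATCwAAEwsAAAABAAAAAAAAAIAAABGAAAAigAAAM4AAAESAAABVgAAAZoAAAHeAAACIgAAAmYAAAKqAAAC7gAAAzIAAAN2AAADugAAA/4AAAACAEQARgBEAIoARADOAEQBEgBEAVYARAGaAEQB3gBEAiIARAJmAEQCqgBEAu4ARAMyAEQDdgBEA7oARAP+AEQAAgCIAEYAiACKAIgAzgCIARIAiAFWAIgBmgCIAd4AiAIiAIgCZgCIAqoAiALuAIgDMgCIA3YAiAO6AIgD/gCIAAIAzABGAMwAigDMAM4AzAESAMwBVgDMAZoAzAHeAMwCIgDMAmYAzAKqAMwC7gDMAzIAzAN2AMwDugDMA/4AzAACARAARgEQAIoBEADOARABEgEQAVYBEAGaARAB3gEQAiIBEAJmARACqgEQAu4BEAMyARADdgEQA7oBEAP+ARAAAgFUAEYBVACKAVQAzgFUARIBVAFWAVQBmgFUAd4BVAIiAVQCZgFUAqoBVALuAVQDMgFUA3YBVAO6AVQD/gFUAAIBmABGAZgAigGYAM4BmAESAZgBVgGYAZoBmAHeAZgCIgGYAmYBmAKqAZgC7gGYAzIBmAN2AZgDugGYA/4BmAACAdwARgHcAIoB3ADOAdwBEgHcAVYB3AGaAdwB3gHcAiIB3AJmAdwCqgHcAu4B3AMyAdwDdgHcA7oB3AP+AdwAAgIgAEYCIACKAiAAzgIgARICIAFWAiABmgIgAd4CIAIiAiACZgIgAqoCIALuAiADMgIgA3YCIAO6AiAD/gIgAAICZABGAmQAigJkAM4CZAESAmQBVgJkAZoCZAHeAmQCIgJkAmYCZAKqAmQC7gJkAzICZAN2AmQDugJkA/4CZAACAqgARgKoAIoCqADOAqgBEgKoAVYCqAGaAqgB3gKoAiICqAJmAqgCqgKoAu4CqAMyAqgDdgKoA7oCqAP+AqgAAgLsAEYC7ACKAuwAzgLsARIC7AFWAuwBmgLsAd4C7AIiAuwCZgLsAqoC7ALuAuwDMgLsA3YC7AO6AuwD/gLsAAIDMABGAzAAigMwAM4DMAESAzABVgMwAZoDMAHeAzACIgMwAmYDMAKqAzAC7gMwAzIDMAN2AzADugMwA/4DMAACA3QARgN0AIoDdADOA3QBEgN0AVYDdAGaA3QB3gN0AiIDdAJmA3QCqgN0Au4DdAMyA3QDdgN0A7oDdAP+A3QAAgO4AEYDuACKA7gAzgO4ARIDuAFWA7gBmgO4Ad4DuAIiA7gCZgO4AqoDuALuA7gDMgO4A3YDuAO6A7gD/gO4AAID/ABGA/wAigP8AM4D/AESA/wBVgP8AZoD/AHeA/wCIgP8AmYD/AKqA/wC7gP8AzID/AN2A/wDugP8A/4D/ALajcmKVp5eltWOC5bb3coP2ooN0laJgkKKGt7Zigca4cJPXpLiFlfajxqPVsviThGH5lIWm+fbTuJa3lMeys2KUg4OEt5eT+LW3psaC9ZGDk/fXtNT3k5W3qJalpnKVgrOnlJWXuJO0+LimxfiQ8vT2t8fn5PViZae5princpaVqLi2tZeXp3Gkpddyk/OQcIOUg5OCxaPGtpenqKeVg6eol5Vzp6i4hIOT54Nz+OiRhKekt8bHgpZ1dZa2hmSEp6PIhIO3hMeh6dnHc5TX+aNytraWtcaGhJS3p8iGg6angLKRcJODg6K22LXUcfa1g4S2pbbG6ZWWg5S36fmzhISClumUlaeDpIHSUNOS9aVig9aD1oTWhnVzUHCRtJBzlafJyJehxciR6cfGpZT1wXH00ve2lbaFZZVyppNwYXSoo7nKuIOC6aSSo6OTc8X59aP0pNW1pqeVlpSVlqaFY5eA5aWWlaGko5TC0tLC4cBQxoJycsLElGKEdYaWtaWjg6H4g4WFgJP699eWtrX39bSBtLXX5vm3hJamtseixZN0gveDg7aAs6V0pdWjgfKh9qWShadkwueEdoVzcXOVtMnG1/f5lXKBpZZ01+jS9qPHl4N0l4S3+NbYppaWyIKU+GPmo+aVlHK0haekk6SDt6eWlZWnhJGxs7PW99bpsMSz57CQxsmy6bZ0hrnIx9eohYWXhnJwtsWCgoGTtOfBsviz07ORpIKSlbeVppaWhXR1dXVxg5a2+/f45pOiceWggZWU+KODt5VwkJWXhnSWhYWHhpPIqIXWhaa29ffU5qOElpX4lXKnt7emgYFzlYRilZZ1Y4enp7XGgXBgoaL5gZOFtfaDg5iXmLa3lYLHhZPJhWSEhcjHg/SkxqXE9+f1tPiz9XGFloaGo/m4kraFc5THlqeE6JaEpuaF+NHFhaXDk6P2hGK1lFLm97iChbeWkaamp4TXlVNUlMX1kPRzg3NhcvaUcsingvaGp4KFqKekk5WUgqKUU0KE+KVg95ZztvXl+PT218jH97enk4anh5KUhJO3p5Z1hPW1obS3pcSiw7O0gnK1yOfYl4GDlYWEYbV0x/n296P3x5Oh+sX2+KOFtdfng3LElKRxgZelY4Vipvjik2LW9tm4pLSkxGHF1/e0lqb11seUpYCmpKWVU5XToqWmlpSUpsmRtZKB1aTo6ZSmZGOn+umUg4O3yLbm15eVYNZzlJOBgFDHt6O15beTtYRicoCjsqVwdbfpuITGtbXHt6aXlrfHgte1kce1hIOklKPWpHCRkJWE95W3t6Vil6iFdJe2pJGWxZRAhNSAoseWl4K1xqaolfXXdIe3kaaWp5aXt7NguLiot3Jxluc="/>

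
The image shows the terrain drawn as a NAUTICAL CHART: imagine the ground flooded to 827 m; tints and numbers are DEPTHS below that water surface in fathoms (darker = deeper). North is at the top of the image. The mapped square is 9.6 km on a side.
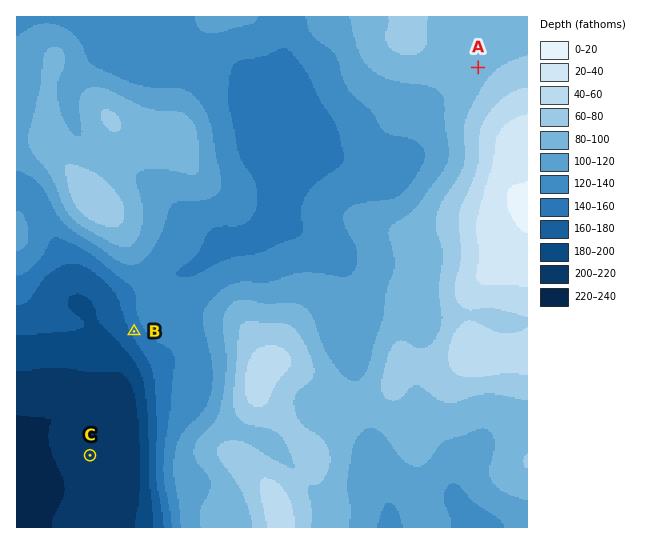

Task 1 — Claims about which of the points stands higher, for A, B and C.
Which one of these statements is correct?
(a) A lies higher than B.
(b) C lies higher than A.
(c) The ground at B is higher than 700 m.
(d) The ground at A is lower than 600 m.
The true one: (a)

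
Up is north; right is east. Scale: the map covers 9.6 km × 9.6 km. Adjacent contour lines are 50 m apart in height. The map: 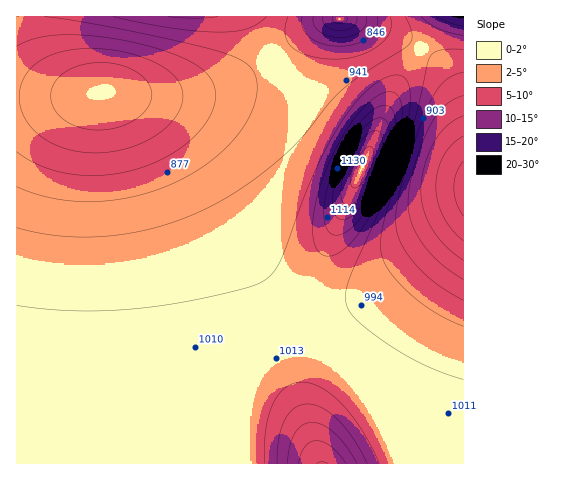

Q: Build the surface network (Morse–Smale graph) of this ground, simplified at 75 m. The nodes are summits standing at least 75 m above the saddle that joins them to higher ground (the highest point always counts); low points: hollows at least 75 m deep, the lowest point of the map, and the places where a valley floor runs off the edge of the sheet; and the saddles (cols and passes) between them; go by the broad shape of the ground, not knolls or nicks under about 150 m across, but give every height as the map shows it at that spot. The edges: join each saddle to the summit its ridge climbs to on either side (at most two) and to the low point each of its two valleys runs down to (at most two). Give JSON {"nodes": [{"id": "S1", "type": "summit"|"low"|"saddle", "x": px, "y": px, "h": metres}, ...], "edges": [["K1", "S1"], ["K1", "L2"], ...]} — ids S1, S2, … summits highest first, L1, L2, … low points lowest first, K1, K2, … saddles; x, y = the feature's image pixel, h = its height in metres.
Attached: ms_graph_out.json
{"nodes": [
{"id": "S1", "type": "summit", "x": 362, "y": 167, "h": 1276},
{"id": "S2", "type": "summit", "x": 322, "y": 463, "h": 1253},
{"id": "S3", "type": "summit", "x": 463, "y": 17, "h": 1120},
{"id": "S4", "type": "summit", "x": 192, "y": 17, "h": 1007},
{"id": "L1", "type": "low", "x": 340, "y": 19, "h": 677},
{"id": "L2", "type": "low", "x": 463, "y": 189, "h": 679},
{"id": "L3", "type": "low", "x": 103, "y": 90, "h": 701},
{"id": "K1", "type": "saddle", "x": 301, "y": 320, "h": 1009},
{"id": "K2", "type": "saddle", "x": 420, "y": 48, "h": 957},
{"id": "K3", "type": "saddle", "x": 274, "y": 57, "h": 913}],
"edges": [["K1", "S1"], ["K1", "S2"], ["K1", "L2"], ["K1", "L3"], ["K2", "S1"], ["K2", "S3"], ["K2", "L2"], ["K2", "L1"], ["K3", "S1"], ["K3", "S4"], ["K3", "L1"], ["K3", "L3"]]}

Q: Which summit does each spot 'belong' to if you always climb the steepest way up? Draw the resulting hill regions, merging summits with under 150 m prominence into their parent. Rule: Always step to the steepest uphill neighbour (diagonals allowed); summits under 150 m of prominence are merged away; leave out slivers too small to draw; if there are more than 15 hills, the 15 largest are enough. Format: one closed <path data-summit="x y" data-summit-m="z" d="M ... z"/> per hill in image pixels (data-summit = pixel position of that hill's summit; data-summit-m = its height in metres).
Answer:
<path data-summit="322 463" data-summit-m="1253" d="M109 91l-43 5-50 1 0 366 447 1 1-244-87 71-28 20-27 11-17 0-12-4-15-9-15-18-33-78-18-31-27-38-33-34-18-10z"/><path data-summit="362 167" data-summit-m="1276" d="M339 16l-322 0-1 80 50 0 43-5 25 9 18 10 27 27 33 45 26 47 18 48 16 25 21 16 12 4 17 0 25-10 20-12 97-82 0-108-14-34-19-22-15-10-42-19-34-7z"/><path data-summit="463 17" data-summit-m="1120" d="M463 16l-123 0-1 2 23 4 21 7 43 22 24 25 13 33z"/>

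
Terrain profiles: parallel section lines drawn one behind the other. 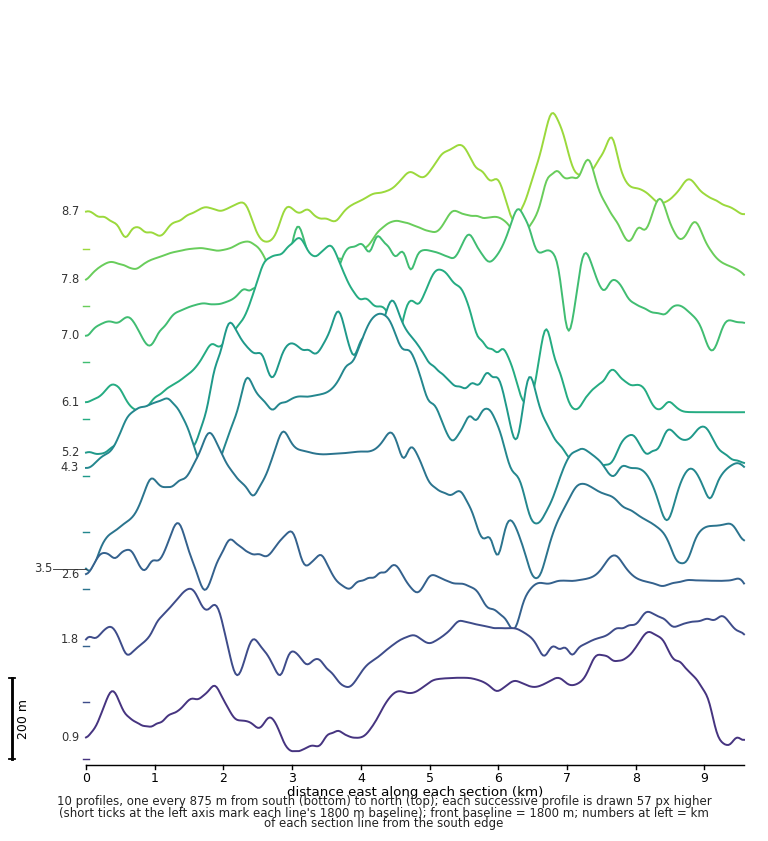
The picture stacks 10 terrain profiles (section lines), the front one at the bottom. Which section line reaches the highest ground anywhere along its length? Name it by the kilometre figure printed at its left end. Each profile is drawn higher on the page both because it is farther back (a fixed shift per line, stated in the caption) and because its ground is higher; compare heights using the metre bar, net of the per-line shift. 4.3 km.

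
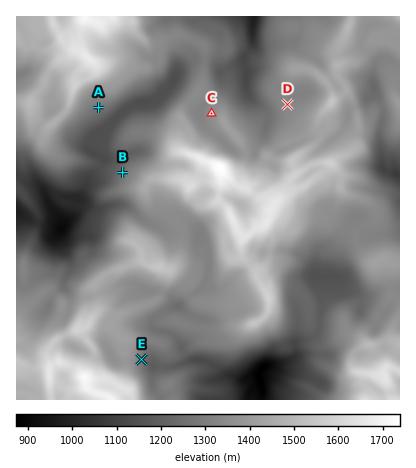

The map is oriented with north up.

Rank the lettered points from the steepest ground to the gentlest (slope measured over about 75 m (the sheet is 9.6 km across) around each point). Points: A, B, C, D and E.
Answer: E B A C D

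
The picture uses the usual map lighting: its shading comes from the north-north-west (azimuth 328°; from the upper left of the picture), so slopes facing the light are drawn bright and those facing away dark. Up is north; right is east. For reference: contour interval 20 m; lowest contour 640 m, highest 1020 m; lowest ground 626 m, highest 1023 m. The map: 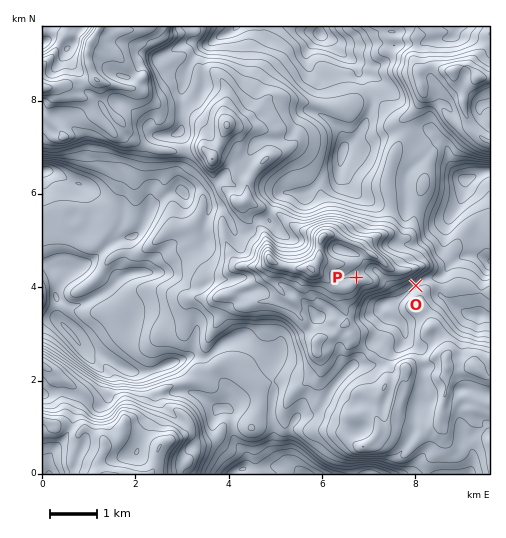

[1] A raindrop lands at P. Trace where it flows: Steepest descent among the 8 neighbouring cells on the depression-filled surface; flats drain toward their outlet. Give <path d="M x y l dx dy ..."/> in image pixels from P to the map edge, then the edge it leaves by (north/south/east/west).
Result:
<path d="M356 277l4-3 5-2 11-2 24 24 0 2 4 0 10-9 8-6 6-2 7 0 5-3 17-17 2-1 7-3 13 0 10 6"/>
exit: east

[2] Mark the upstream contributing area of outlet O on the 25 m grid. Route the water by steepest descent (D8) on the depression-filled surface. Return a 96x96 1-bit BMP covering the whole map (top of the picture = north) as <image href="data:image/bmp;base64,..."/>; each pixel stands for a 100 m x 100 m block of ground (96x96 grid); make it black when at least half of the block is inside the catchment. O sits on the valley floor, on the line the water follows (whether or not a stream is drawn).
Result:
<image width="96" height="96" href="data:image/bmp;base64,Qk2+BAAAAAAAAD4AAAAoAAAAYAAAAGAAAAABAAEAAAAAAIAEAAATCwAAEwsAAAIAAAAAAAAA////AAAAAAAAAAAAAAAAAAAAAAAAAAAAAAAAAAAAAAAAAAAAAAAAAAAAAAAAAAAAAAAAAAAAAAAAAAAAAAAAAAAAAAAAAAAAAAAAAAAAAAAAAAAAAAAAAAAAAAAAAAAAAAAAAAAAAAAAAAAAAAAAAAAAAAAAAAAAAAAAAAAAAAAAAAAAAAAAAAAAAAAAAAAAAAAAAAAAAAAAAAAAAAAAAAAAAAAAAAAAAAAAAAAAAAAAAAAAAAAAAAAAAAAAAAAAAAAAAAAAAAAAAAAAAAAAAAAAAAAAAAAAAAAAAAAAAAAAAAAAAAAAAAAAAAAAAAAAAAAAAAAAAAAAAAAAAAAAAAAAAAAAAAAAAAAAAAAAAAAAAAAAAAAAAAAcAAAAAAAAAAAAAAA+AAAAAAAAAAAAAAD/4AAAAAAAAAAAAAP//gAAAAAAAAAAAAf//gAAAAAAAAAAAA///gAAAAAAAAAAAB///AAAAAAAAAAAAD///AAAAAAAAAAAAD//+AAAAAAAAAAAAD//8AAAAAAAAAAAAH//4AAAAAAAAAAAAH//wAAAAAAAAAAAAH//wAAAAAAAAAAAAH//AAAAAAAAAAAAAP//AAAAAAAAAAAAAP//gAAAAAAAAAAAAP//gAAAAAAAAAAAAP//gAAAAAAAAAAAA///AAAAAAAAAAAAB//+AAAAAAAAAAAAD//8AAAAAAAAAAAAP//4AAAAAAAAAAAAP//AAAAAAAAAAAAAH/+AAAAAAAAAAAAAH/8AAAAAAAAAAAAAH/wAAAAAAAAAAAAAH/gAAAAAAAAAAAAAD+AAAAAAAAAAAAAADwAAAAAAAAAAAAAAAAAAAAAAAAAAAAAAAAAAAAAAAAAAAAAAAAAAAAAAAAAAAAAAAAAAAAAAAAAAAAAAAAAAAAAAAAAAAAAAAAAAAAAAAAAAAAAAAAAAAAAAAAAAAAAAAAAAAAAAAAAAAAAAAAAAAAAAAAAAAAAAAAAAAAAAAAAAAAAAAAAAAAAAAAAAAAAAAAAAAAAAAAAAAAAAAAAAAAAAAAAAAAAAAAAAAAAAAAAAAAAAAAAAAAAAAAAAAAAAAAAAAAAAAAAAAAAAAAAAAAAAAAAAAAAAAAAAAAAAAAAAAAAAAAAAAAAAAAAAAAAAAAAAAAAAAAAAAAAAAAAAAAAAAAAAAAAAAAAAAAAAAAAAAAAAAAAAAAAAAAAAAAAAAAAAAAAAAAAAAAAAAAAAAAAAAAAAAAAAAAAAAAAAAAAAAAAAAAAAAAAAAAAAAAAAAAAAAAAAAAAAAAAAAAAAAAAAAAAAAAAAAAAAAAAAAAAAAAAAAAAAAAAAAAAAAAAAAAAAAAAAAAAAAAAAAAAAAAAAAAAAAAAAAAAAAAAAAAAAAAAAAAAAAAAAAAAAAAAAAAAAAAAAAAAAAAAAAAAAAAAAAAAAAAAAAAAAAAAAAAAAAAAAAAAAAAAAAAAAAAAAAAAAAAAAAAAAAAAAAAAAAAAAAAAAAAAAAAAAAAAAAAAAAAAAAAAAAAAAAAAAAAAAAAAAAAAAAAAAAAAAAAAAAAA="/>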